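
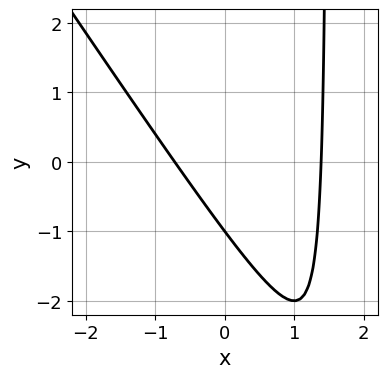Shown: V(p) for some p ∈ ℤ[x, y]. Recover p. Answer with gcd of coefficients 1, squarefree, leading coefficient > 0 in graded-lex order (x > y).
3*x^2 + 2*x*y - 2*x - 3*y - 3

1. The degree is 2 — a generic line meets the curve in up to 2 points.
2. From the axis intercepts and sections: it meets the y-axis at y = -1 (among the integer gridlines).
3. The integer polynomial consistent with all of this is the stated p.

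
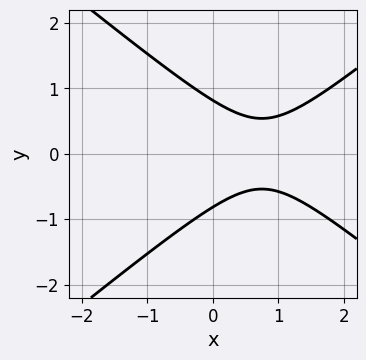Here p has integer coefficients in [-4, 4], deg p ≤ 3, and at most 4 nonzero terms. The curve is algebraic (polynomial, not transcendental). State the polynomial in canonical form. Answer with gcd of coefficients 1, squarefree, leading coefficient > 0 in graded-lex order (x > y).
The degree is 2 — a generic line meets the curve in up to 2 points.
Symmetries: the y ↦ −y reflection is a symmetry, so y appears only in even powers.
From the visible intercepts: it misses every integer gridline on the x-axis.
The integer polynomial consistent with all of this is the stated p.

2*x^2 - 3*y^2 - 3*x + 2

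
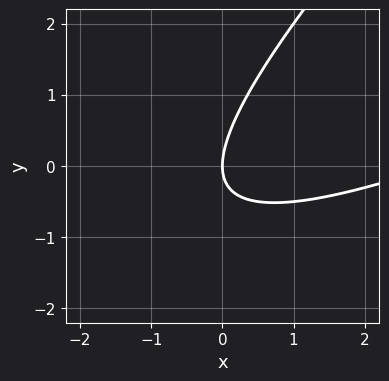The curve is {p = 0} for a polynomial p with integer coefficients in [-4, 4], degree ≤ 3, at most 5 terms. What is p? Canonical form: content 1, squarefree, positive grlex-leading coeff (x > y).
(a) deg p = 2. A generic line meets the curve in up to 2 points.
(b) Checking where it meets the axes: it meets the y-axis at y = 0 (among the integer gridlines); it meets the x-axis at x = 0 (among the integer gridlines).
(c) Putting this together gives p.

x^2 - 3*x*y + 2*y^2 - 3*x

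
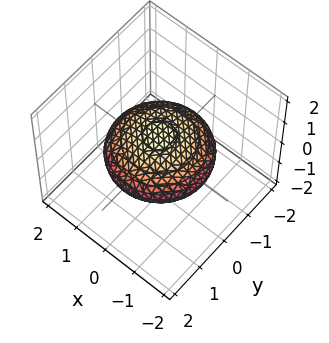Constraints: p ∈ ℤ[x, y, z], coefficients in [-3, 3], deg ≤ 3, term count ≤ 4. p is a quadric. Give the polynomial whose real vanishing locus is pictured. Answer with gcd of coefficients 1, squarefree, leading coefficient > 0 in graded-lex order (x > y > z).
x^2 + y^2 + 3*z^2 - 2

(a) Degree: a closed, bounded, convex surface; a quadric, so deg p = 2.
(b) By symmetry, every cross-section ⟂ z is a circle, so x, y appear only via x² + y²; the z ↦ −z reflection is a symmetry, so z appears only in even powers.
(c) Against the integer gridlines: a circular section at z = 0 has radius between 1 and 2.
(d) The integer polynomial consistent with all of this is the stated p.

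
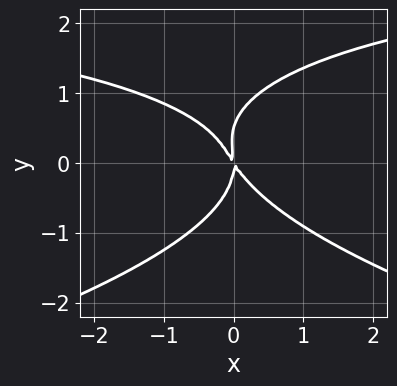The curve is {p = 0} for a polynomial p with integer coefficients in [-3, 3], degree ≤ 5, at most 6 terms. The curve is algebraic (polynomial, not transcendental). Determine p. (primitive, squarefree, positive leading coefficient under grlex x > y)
2*y^4 + x^2*y - y^3 - 3*x^2 - 2*x*y

Degree: a generic line meets the curve in up to 4 points, so deg p = 4.
Checking where it meets the axes: one x-axis crossing is at x = 0; it crosses the y-axis at the gridline y = 0.
Matching integer coefficients to the picture gives p.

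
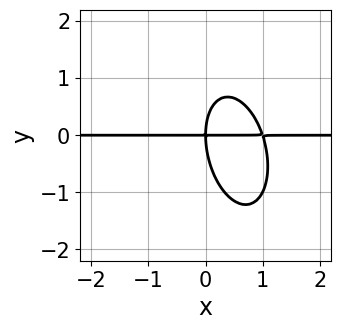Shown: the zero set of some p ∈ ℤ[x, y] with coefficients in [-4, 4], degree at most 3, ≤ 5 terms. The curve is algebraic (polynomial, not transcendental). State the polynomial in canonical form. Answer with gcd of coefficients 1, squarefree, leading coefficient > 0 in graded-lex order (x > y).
(a) The degree is 3 — a generic line meets the curve in up to 3 points.
(b) Checking where it meets the axes: it meets the y-axis at y = 0 (among the integer gridlines); the visible x-axis segment lies entirely on the curve.
(c) Assembling these constraints gives the stated polynomial.

3*x^2*y + x*y^2 + y^3 - 3*x*y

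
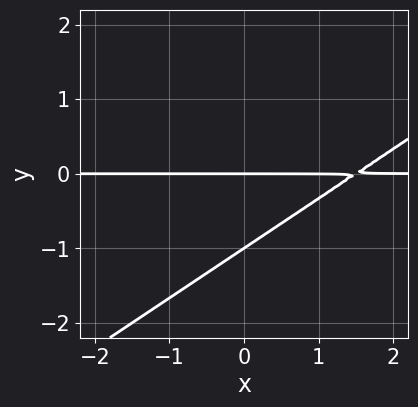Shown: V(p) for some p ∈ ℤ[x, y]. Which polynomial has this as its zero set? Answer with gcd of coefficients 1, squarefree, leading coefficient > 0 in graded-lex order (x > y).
2*x*y - 3*y^2 - 3*y

(a) Degree: no degree-1 curve has this shape, so deg p = 2.
(b) Observable constraints: among the integer gridlines, it crosses the y-axis at y ∈ {-1, 0}; every point of the x-axis in the box is on the curve.
(c) These observations pin down the coefficients.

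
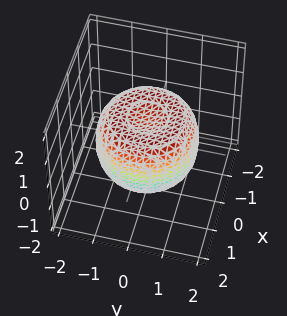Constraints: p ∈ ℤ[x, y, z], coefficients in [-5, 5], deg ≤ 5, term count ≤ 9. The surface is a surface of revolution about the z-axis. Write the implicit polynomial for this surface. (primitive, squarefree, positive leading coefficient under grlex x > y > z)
(a) Degree: the shape is more complex than any degree-3 surface, so deg p = 4.
(b) By symmetry, every cross-section ⟂ z is a circle, so x, y appear only via x² + y².
(c) From the axis intercepts and sections: a circular section at z = -1 has radius between 0 and 1.
(d) Solving for integer coefficients yields p as stated.

2*x^4 + 4*x^2*y^2 + 2*y^4 - 3*x^2 - 3*y^2 + 3*z^2 - 2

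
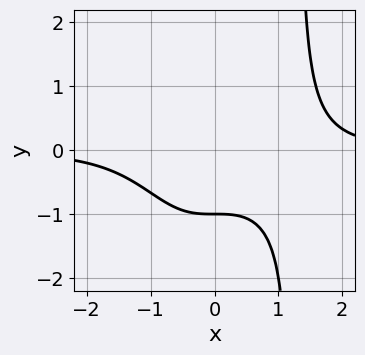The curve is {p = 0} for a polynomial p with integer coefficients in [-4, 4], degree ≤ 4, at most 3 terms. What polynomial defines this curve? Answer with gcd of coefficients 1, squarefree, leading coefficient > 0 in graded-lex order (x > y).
x^3*y - 2*y - 2

Degree: the shape is more complex than any degree-3 curve, so deg p = 4.
Checking where it meets the axes: the curve avoids every integer x-axis point in the box; it crosses the y-axis at the gridline y = -1.
Fitting integer coefficients to these (and the overall shape) gives p.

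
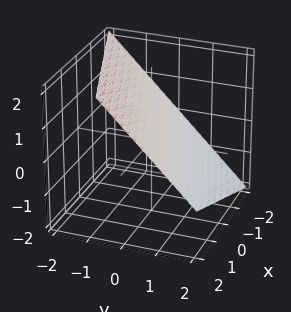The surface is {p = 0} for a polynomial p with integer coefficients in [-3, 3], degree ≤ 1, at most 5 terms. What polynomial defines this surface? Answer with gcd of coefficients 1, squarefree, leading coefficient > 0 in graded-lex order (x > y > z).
x - 3*y - 3*z + 2

(a) The degree is 1 — every cross-section is a straight line — this is a plane.
(b) Checking where it meets the axes: it crosses the x-axis at the gridline x = -2.
(c) Solving for integer coefficients yields p as stated.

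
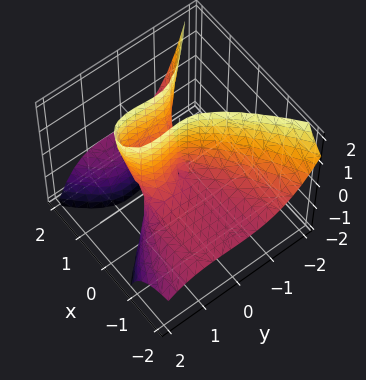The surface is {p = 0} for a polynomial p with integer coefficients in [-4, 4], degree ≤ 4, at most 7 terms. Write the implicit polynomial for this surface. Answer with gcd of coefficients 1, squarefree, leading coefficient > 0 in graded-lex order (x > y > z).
3*x^2*z + 2*y^3 + x^2 - 3*x*z - 2*y^2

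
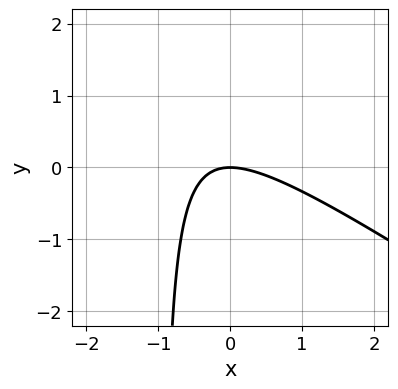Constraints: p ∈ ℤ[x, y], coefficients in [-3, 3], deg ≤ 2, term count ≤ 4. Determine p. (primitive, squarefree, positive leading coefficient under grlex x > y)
Degree: the shape is more complex than any degree-1 curve, so deg p = 2.
From the axis intercepts and sections: one y-axis crossing is at y = 0; one x-axis crossing is at x = 0.
Together with the visible shape, these determine p as stated.

2*x^2 + 3*x*y + 3*y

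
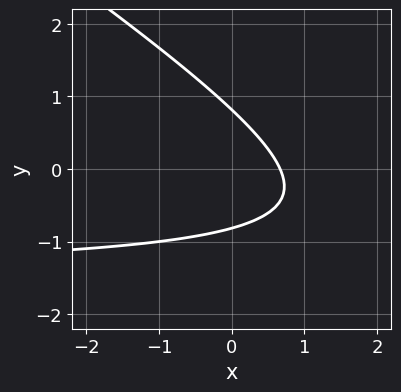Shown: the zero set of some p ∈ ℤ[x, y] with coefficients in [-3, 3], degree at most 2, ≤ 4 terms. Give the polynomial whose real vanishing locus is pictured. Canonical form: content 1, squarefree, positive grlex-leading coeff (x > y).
Degree: no degree-1 curve has this shape, so deg p = 2.
Putting this together gives p.

2*x*y + 3*y^2 + 3*x - 2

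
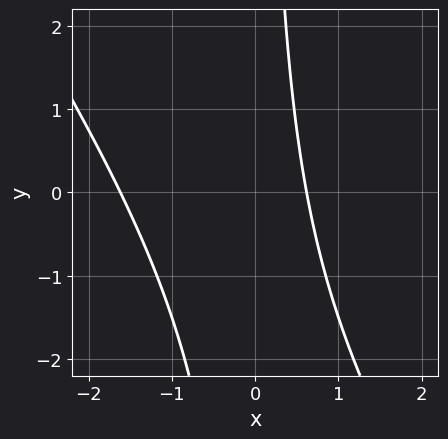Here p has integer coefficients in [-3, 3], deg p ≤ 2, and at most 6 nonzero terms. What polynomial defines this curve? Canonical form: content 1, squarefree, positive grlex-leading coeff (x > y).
The degree is 2 — the shape is more complex than any degree-1 curve.
Reading off the gridlines: the curve avoids every integer y-axis point in the box.
The integer polynomial consistent with all of this is the stated p.

3*x^2 + 2*x*y + 3*x - 3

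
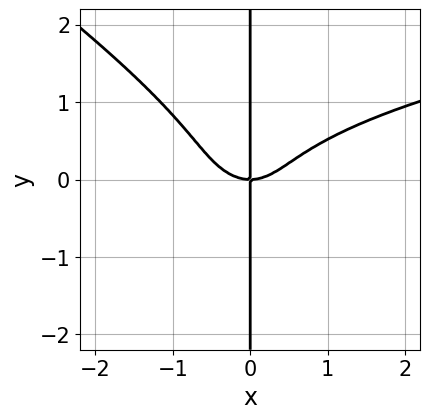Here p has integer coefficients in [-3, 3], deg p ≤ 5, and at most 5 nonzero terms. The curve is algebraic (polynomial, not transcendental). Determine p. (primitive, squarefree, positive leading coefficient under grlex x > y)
2*x^2*y^2 + 3*x*y^3 - 2*x^3 + 2*x*y

Degree: a generic line meets the curve in up to 4 points, so deg p = 4.
Against the integer gridlines: it crosses the x-axis at the gridline x = 0; the visible y-axis segment lies entirely on the curve.
Assembling these constraints gives the stated polynomial.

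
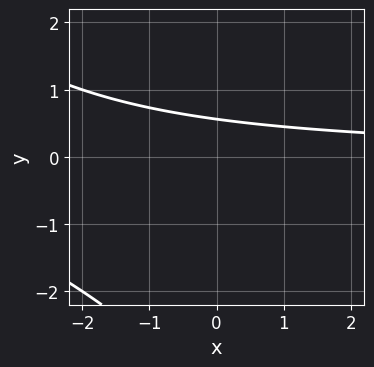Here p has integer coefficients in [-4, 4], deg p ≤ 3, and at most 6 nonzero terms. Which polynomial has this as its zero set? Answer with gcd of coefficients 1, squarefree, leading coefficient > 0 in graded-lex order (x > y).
1. deg p = 2. The shape is more complex than any degree-1 curve.
2. From the visible intercepts: no x-intercept at any integer in the box.
3. The integer polynomial consistent with all of this is the stated p.

x*y + y^2 + 3*y - 2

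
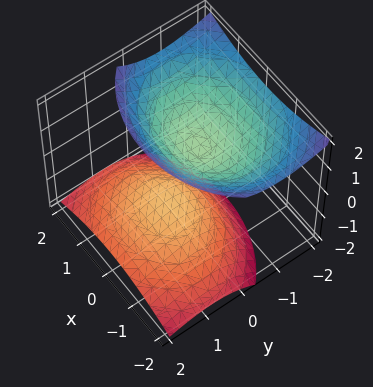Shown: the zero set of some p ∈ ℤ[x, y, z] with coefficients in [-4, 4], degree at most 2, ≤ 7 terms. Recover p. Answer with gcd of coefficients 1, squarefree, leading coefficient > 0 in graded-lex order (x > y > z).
I count 2 distinct pieces.
The degree is 2 — the shape is more complex than any degree-1 surface.
Reading off the gridlines: it misses every integer gridline on the x-axis; no y-intercept at any integer in the box.
Assembling these constraints gives the stated polynomial.

2*x^2 + 3*y^2 + 3*y*z - 3*z^2 + 2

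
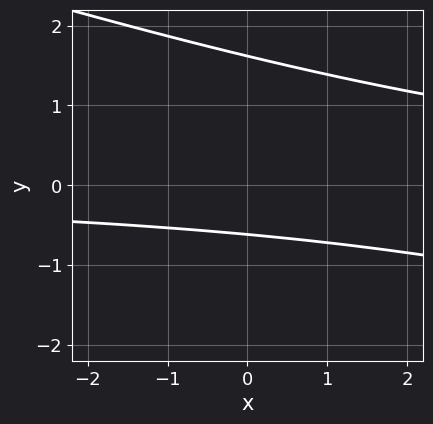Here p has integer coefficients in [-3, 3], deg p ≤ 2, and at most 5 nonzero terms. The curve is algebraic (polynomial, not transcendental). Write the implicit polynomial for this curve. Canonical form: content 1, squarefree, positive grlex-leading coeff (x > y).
deg p = 2.
Checking where it meets the axes: the curve avoids every integer x-axis point in the box.
Solving for integer coefficients yields p as stated.

x*y + 3*y^2 - 3*y - 3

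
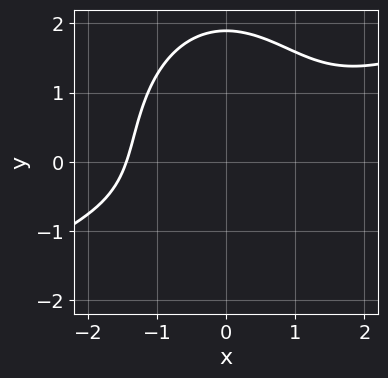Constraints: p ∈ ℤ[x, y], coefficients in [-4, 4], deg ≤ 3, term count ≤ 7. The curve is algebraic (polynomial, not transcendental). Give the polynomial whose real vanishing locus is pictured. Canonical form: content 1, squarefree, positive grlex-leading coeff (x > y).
First, deg p = 3. The shape is more complex than any degree-2 curve.
Finally, solving for integer coefficients yields p as stated.

x^3 - 2*x^2*y - y^3 + 2*y + 3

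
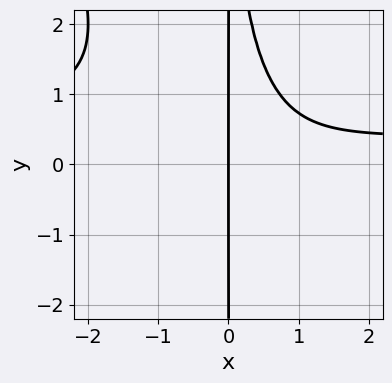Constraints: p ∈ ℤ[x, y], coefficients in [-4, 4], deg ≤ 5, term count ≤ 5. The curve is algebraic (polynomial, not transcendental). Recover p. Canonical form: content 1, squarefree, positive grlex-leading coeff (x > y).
(a) Degree: a generic line meets the curve in up to 4 points, so deg p = 4.
(b) From the axis intercepts and sections: one x-axis crossing is at x = 0; the visible y-axis segment lies entirely on the curve.
(c) These observations pin down the coefficients.

2*x^3*y + x^2*y^2 - x^3 + x^2 - 2*x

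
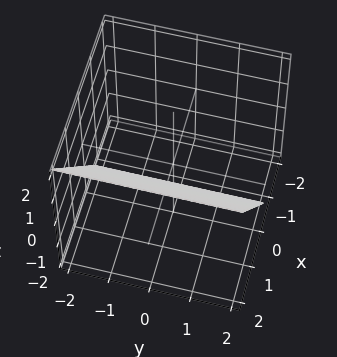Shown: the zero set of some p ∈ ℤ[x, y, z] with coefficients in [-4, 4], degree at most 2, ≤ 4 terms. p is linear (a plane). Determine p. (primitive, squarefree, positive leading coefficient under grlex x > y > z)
1. The degree is 1 — the surface is flat (a plane).
2. Observable constraints: it meets the z-axis at z = -1 (among the integer gridlines); it misses every integer gridline on the y-axis.
3. Putting this together gives p.

3*x - 2*z - 2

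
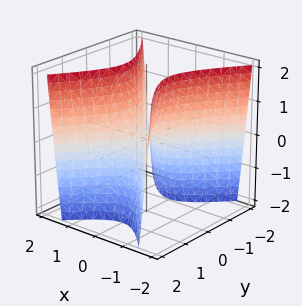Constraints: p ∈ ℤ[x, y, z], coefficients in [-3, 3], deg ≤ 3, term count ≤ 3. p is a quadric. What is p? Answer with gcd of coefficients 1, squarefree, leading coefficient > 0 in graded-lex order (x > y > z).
3*x^2 - 2*y^2 - z

1. deg p = 2. A saddle surface; a quadric.
2. Symmetries: it's symmetric under y → −y, forcing even powers of y; mirror symmetry x ↦ −x ⇒ only even powers of x.
3. Checking where it meets the axes: it meets the z-axis at z = 0 (among the integer gridlines); it crosses the y-axis at the gridline y = 0; one x-axis crossing is at x = 0.
4. Assembling these constraints gives the stated polynomial.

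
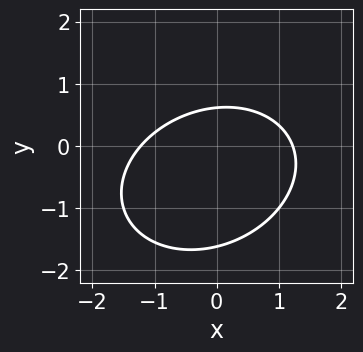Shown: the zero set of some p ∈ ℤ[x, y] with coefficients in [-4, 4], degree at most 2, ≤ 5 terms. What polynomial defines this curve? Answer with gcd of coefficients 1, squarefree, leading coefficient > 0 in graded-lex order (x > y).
First, deg p = 2. No degree-1 curve has this shape.
Finally, the integer polynomial consistent with all of this is the stated p.

2*x^2 - x*y + 3*y^2 + 3*y - 3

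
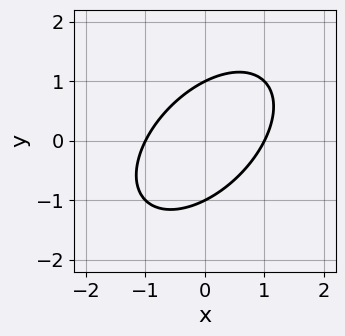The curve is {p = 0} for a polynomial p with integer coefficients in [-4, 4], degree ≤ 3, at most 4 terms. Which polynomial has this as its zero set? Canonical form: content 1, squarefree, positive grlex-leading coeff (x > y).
x^2 - x*y + y^2 - 1

(a) The degree is 2 — a generic line meets the curve in up to 2 points.
(b) Against the integer gridlines: the y-axis gridline crossings are at y ∈ {-1, 1}; among the integer gridlines, it crosses the x-axis at x ∈ {-1, 1}.
(c) Matching integer coefficients to the picture gives p.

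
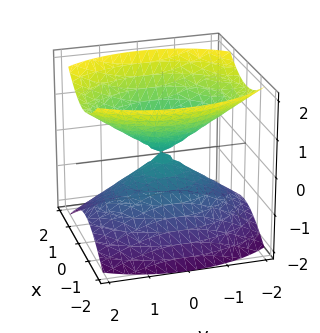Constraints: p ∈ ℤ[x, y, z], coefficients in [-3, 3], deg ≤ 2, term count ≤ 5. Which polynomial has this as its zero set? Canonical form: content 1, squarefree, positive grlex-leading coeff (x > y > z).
(a) I count 2 distinct pieces. They look like related sheets of one shape, so recover p as a whole.
(b) The degree is 2 — a double cone through the origin; a quadric.
(c) Symmetries: it's symmetric under y → −y, forcing even powers of y; the z ↦ −z reflection is a symmetry, so z appears only in even powers; mirror symmetry x ↦ −x ⇒ only even powers of x.
(d) Observable constraints: one x-axis crossing is at x = 0; it crosses the z-axis at the gridline z = 0; one y-axis crossing is at y = 0.
(e) Solving for integer coefficients yields p as stated.

2*x^2 + y^2 - 2*z^2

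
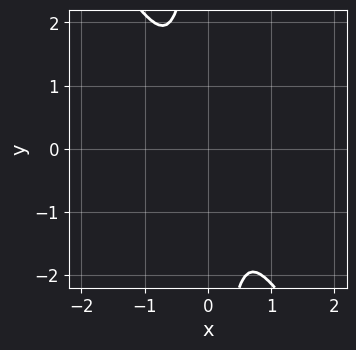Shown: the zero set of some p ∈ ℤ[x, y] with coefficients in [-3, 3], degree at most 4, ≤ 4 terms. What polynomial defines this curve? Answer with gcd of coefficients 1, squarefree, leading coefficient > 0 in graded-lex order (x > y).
3*x^4 - x^3*y + x*y^3 + y^2

(a) The degree is 4 — no degree-3 curve has this shape.
(b) The integer polynomial consistent with all of this is the stated p.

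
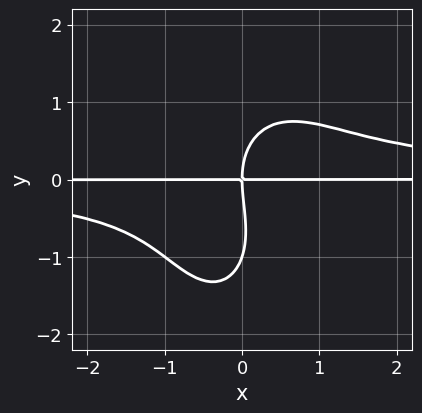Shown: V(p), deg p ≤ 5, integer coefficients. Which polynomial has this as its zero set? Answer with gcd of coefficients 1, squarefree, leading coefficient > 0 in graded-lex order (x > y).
1. Degree: the shape is more complex than any degree-3 curve, so deg p = 4.
2. Against the integer gridlines: the y-axis gridline crossings are at y ∈ {-1, 0}; the visible x-axis segment lies entirely on the curve.
3. Fitting integer coefficients to these (and the overall shape) gives p.

3*x^2*y^2 + y^4 + y^3 - 3*x*y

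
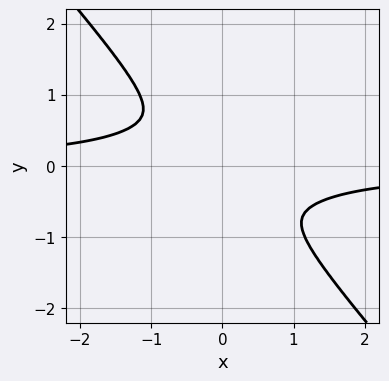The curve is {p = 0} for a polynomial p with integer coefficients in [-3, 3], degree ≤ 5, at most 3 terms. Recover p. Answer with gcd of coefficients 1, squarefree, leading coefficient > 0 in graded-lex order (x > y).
1. The degree is 4 — a generic line meets the curve in up to 4 points.
2. Matching integer coefficients to the picture gives p.

3*x^3*y + 2*y^4 + 2*x^2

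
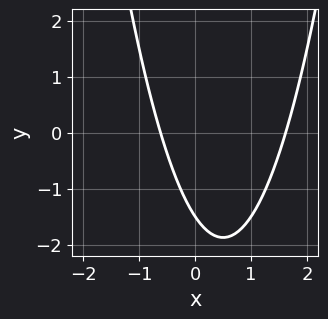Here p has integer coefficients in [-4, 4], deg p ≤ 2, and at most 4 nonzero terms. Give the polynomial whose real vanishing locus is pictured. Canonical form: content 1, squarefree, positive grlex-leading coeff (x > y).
1. deg p = 2. A generic line meets the curve in up to 2 points.
2. The integer polynomial consistent with all of this is the stated p.

3*x^2 - 3*x - 2*y - 3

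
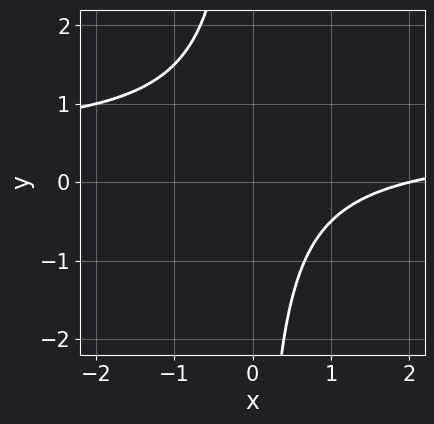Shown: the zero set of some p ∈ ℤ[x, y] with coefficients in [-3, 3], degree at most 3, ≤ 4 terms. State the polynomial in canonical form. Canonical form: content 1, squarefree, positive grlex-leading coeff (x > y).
1. The degree is 2 — the shape is more complex than any degree-1 curve.
2. Observable constraints: no y-intercept at any integer in the box; it meets the x-axis at x = 2 (among the integer gridlines).
3. These observations pin down the coefficients.

2*x*y - x + 2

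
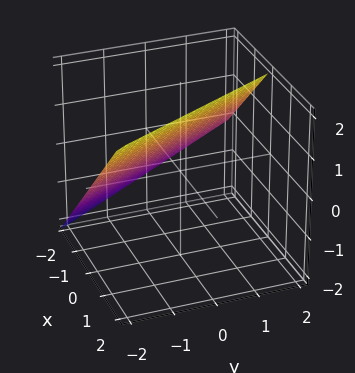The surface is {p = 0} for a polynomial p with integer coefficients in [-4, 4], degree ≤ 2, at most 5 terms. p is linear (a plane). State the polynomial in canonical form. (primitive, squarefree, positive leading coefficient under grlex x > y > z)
2*x + y - 2*z + 2

The degree is 1 — every cross-section is a straight line — this is a plane.
Reading off the gridlines: it crosses the z-axis at the gridline z = 1; it meets the y-axis at y = -2 (among the integer gridlines); it meets the x-axis at x = -1 (among the integer gridlines).
Putting this together gives p.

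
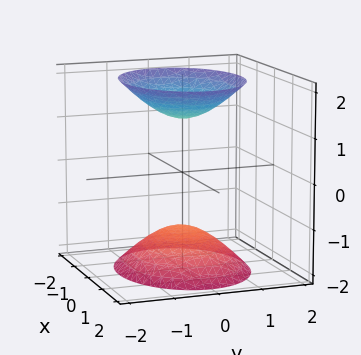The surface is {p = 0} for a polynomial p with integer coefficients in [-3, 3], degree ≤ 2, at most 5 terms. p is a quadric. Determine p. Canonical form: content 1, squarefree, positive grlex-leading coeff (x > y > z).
The picture has 2 separate pieces. They look like related sheets of one shape, so recover p as a whole.
The degree is 2 — two separate bowl-shaped sheets opening away from each other; a quadric.
Symmetries: mirror symmetry y ↦ −y ⇒ only even powers of y; it's symmetric under z → −z, forcing even powers of z; mirror symmetry x ↦ −x ⇒ only even powers of x.
Reading off the gridlines: the surface avoids every integer y-axis point in the box; no x-intercept at any integer in the box.
Assembling these constraints gives the stated polynomial.

2*x^2 + 3*y^2 - 2*z^2 + 3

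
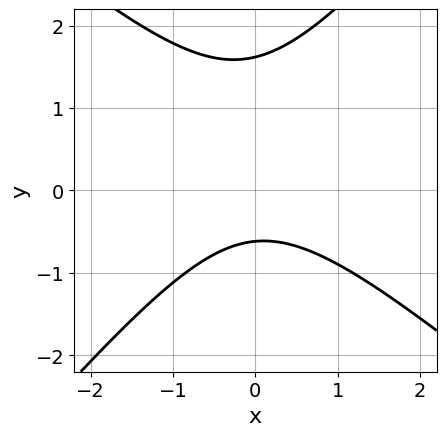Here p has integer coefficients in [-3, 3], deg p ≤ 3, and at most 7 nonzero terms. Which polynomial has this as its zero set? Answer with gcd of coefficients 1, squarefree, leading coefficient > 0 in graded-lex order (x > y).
3*x^2 + x*y - 3*y^2 + 3*y + 3

First, degree: a generic line meets the curve in up to 2 points, so deg p = 2.
Next, from the visible intercepts: the curve avoids every integer x-axis point in the box.
Finally, assembling these constraints gives the stated polynomial.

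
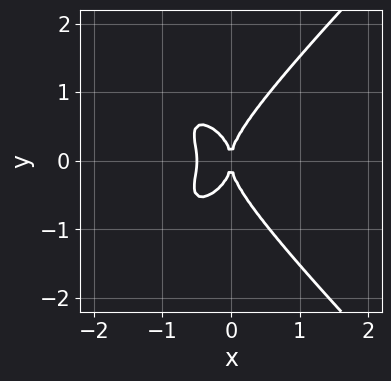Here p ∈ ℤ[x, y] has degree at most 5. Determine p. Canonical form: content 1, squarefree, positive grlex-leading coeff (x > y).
(a) The degree is 4 — the shape is more complex than any degree-3 curve.
(b) Symmetries: mirror symmetry y ↦ −y ⇒ only even powers of y.
(c) From the axis intercepts and sections: one x-axis crossing is at x = 0; it meets the y-axis at y = 0 (among the integer gridlines).
(d) Assembling these constraints gives the stated polynomial.

x^2*y^2 - y^4 + 2*x^3 + x^2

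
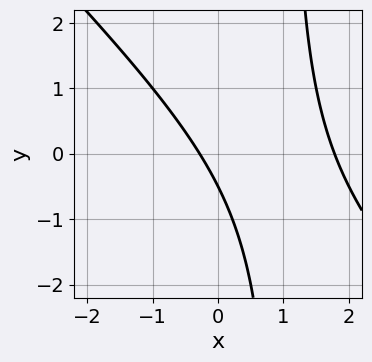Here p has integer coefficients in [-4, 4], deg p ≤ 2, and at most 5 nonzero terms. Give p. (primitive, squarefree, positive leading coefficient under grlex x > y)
deg p = 2. No degree-1 curve has this shape.
Solving for integer coefficients yields p as stated.

2*x^2 + 2*x*y - 3*x - 2*y - 1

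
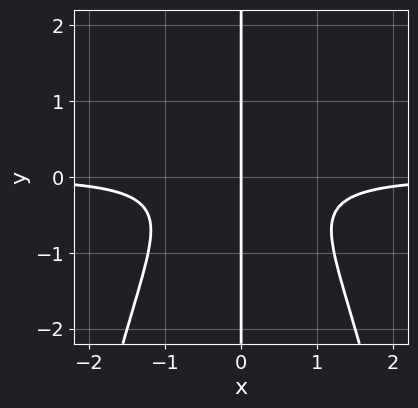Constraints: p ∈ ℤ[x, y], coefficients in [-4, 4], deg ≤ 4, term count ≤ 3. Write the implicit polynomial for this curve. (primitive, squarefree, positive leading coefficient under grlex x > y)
(a) The degree is 4 — no degree-3 curve has this shape.
(b) Against the integer gridlines: it crosses the x-axis at the gridline x = 0; the visible y-axis segment lies entirely on the curve.
(c) Solving for integer coefficients yields p as stated.

2*x^3*y + 2*x*y^2 + x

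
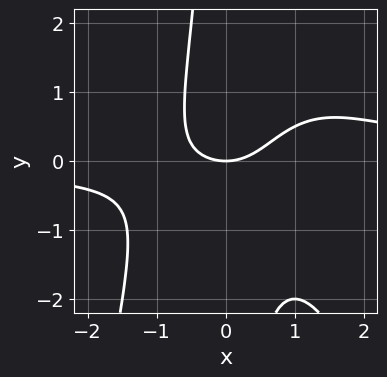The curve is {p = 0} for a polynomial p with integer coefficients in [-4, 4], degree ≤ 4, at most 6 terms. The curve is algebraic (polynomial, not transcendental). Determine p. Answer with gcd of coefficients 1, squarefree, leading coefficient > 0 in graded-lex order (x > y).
(a) Degree: a generic line meets the curve in up to 4 points, so deg p = 4.
(b) Against the integer gridlines: it crosses the x-axis at the gridline x = 0; it meets the y-axis at y = 0 (among the integer gridlines).
(c) Assembling these constraints gives the stated polynomial.

2*x^3*y - 2*x^2*y + 2*x*y^2 - 2*x^2 + 3*y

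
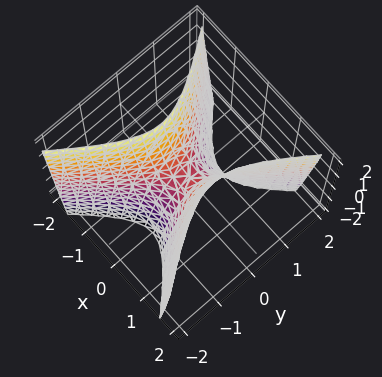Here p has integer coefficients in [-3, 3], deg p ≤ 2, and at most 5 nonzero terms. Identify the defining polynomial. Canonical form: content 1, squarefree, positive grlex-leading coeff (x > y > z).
First, the degree is 2 — a saddle surface; a quadric.
Then, symmetries: mirror symmetry x ↦ −x ⇒ only even powers of x; the y ↦ −y reflection is a symmetry, so y appears only in even powers.
Next, against the integer gridlines: it meets the y-axis at y = 0 (among the integer gridlines); it meets the x-axis at x = 0 (among the integer gridlines); it crosses the z-axis at the gridline z = 0.
Finally, fitting integer coefficients to these (and the overall shape) gives p.

3*x^2 - 2*y^2 - z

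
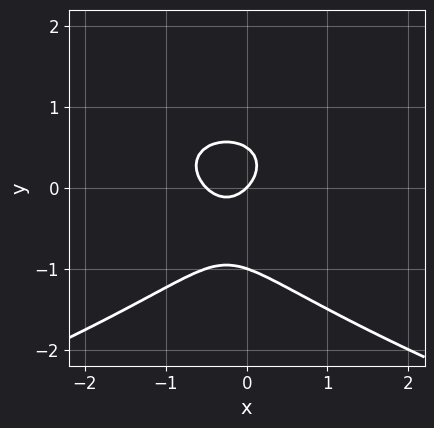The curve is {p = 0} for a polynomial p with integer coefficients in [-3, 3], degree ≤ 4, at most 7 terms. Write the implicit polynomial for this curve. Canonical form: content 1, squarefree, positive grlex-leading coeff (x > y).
1. The degree is 3 — no degree-2 curve has this shape.
2. From the axis intercepts and sections: one x-axis crossing is at x = 0; among the integer gridlines, it crosses the y-axis at y ∈ {-1, 0}.
3. Fitting integer coefficients to these (and the overall shape) gives p.

2*y^3 + 2*x^2 + y^2 + x - y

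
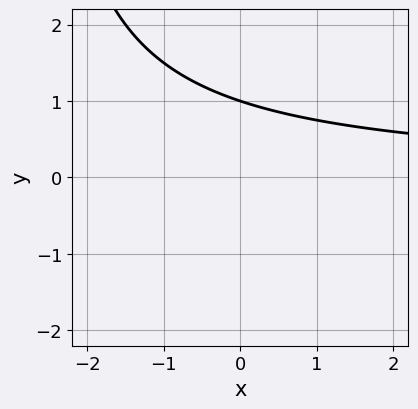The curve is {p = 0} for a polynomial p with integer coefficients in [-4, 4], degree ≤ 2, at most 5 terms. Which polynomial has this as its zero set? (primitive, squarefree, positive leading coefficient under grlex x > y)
x*y + 3*y - 3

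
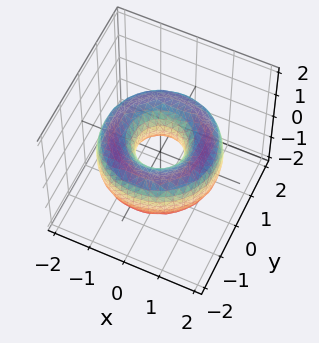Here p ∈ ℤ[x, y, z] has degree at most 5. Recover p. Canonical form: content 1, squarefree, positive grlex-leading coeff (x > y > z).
First, deg p = 4. A generic line meets the surface in up to 4 points.
Next, symmetry: the surface is invariant under rotation about z: p = q(x² + y², z).
Then, reading off the gridlines: a circular section at z = 0 has radius between 0 and 1; no z-intercept at any integer in the box.
Finally, putting this together gives p.

x^4 + 2*x^2*y^2 + y^4 - 3*x^2 - 3*y^2 + 2*z^2 + 1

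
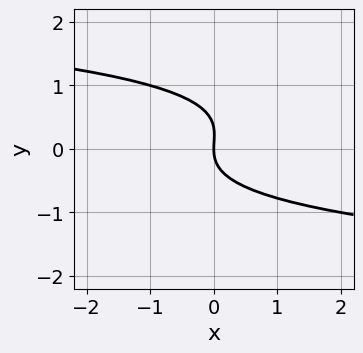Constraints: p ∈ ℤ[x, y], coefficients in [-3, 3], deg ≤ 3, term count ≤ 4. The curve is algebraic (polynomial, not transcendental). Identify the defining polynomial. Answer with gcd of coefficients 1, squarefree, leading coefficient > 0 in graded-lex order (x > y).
1. The degree is 3 — no degree-2 curve has this shape.
2. Observable constraints: it crosses the x-axis at the gridline x = 0; one y-axis crossing is at y = 0.
3. Matching integer coefficients to the picture gives p.

3*y^3 - y^2 + 2*x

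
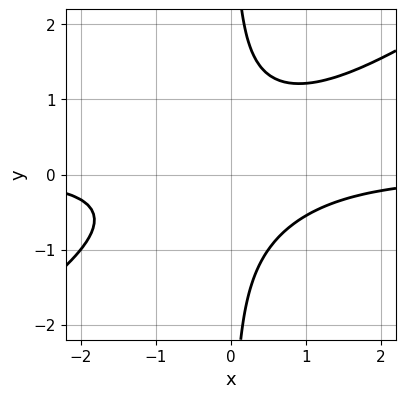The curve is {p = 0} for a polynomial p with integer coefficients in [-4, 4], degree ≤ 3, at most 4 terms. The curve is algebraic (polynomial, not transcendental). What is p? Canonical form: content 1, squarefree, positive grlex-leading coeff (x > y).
2*x^2*y - 3*x*y^2 + 2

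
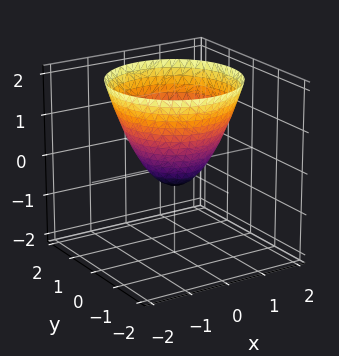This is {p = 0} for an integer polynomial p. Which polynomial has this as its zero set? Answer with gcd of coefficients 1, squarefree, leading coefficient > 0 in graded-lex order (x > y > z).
First, degree: a generic line meets the surface in up to 2 points, so deg p = 2.
Next, symmetries: the surface is invariant under rotation about z: p = q(x² + y², z).
Next, from the visible intercepts: a circular section at z = 1 has radius between 1 and 2.
Finally, these observations pin down the coefficients.

2*x^2 + 2*y^2 - 2*z - 1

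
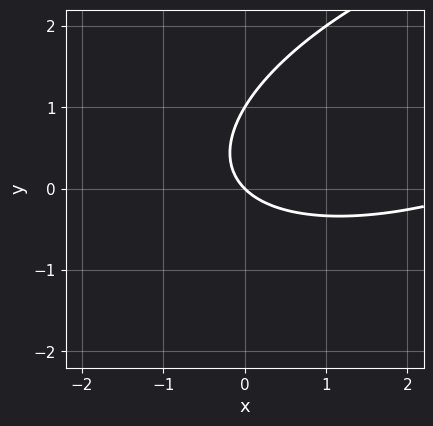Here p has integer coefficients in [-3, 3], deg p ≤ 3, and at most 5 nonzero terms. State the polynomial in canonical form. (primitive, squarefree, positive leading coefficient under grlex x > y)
x^2 - 2*x*y + 3*y^2 - 3*x - 3*y

1. deg p = 2.
2. From the axis intercepts and sections: the y-axis gridline crossings are at y ∈ {0, 1}; it meets the x-axis at x = 0 (among the integer gridlines).
3. Together with the visible shape, these determine p as stated.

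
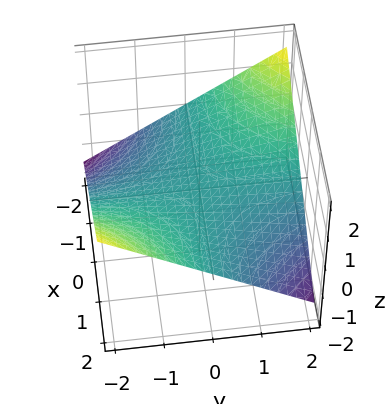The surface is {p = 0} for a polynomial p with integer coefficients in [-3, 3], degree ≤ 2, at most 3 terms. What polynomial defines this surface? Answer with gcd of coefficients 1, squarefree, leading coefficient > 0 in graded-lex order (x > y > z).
Degree: a hyperbolic paraboloid; a quadric, so deg p = 2.
From the visible intercepts: one z-axis crossing is at z = 0; the visible x-axis segment lies entirely on the surface; every point of the y-axis in the box is on the surface.
Assembling these constraints gives the stated polynomial.

x*y + 3*z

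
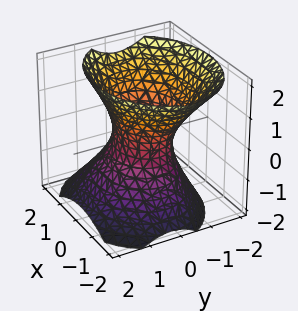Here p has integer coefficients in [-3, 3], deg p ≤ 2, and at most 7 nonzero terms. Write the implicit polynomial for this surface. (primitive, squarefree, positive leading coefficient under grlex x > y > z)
(a) Degree: the shape is more complex than any degree-1 surface, so deg p = 2.
(b) Checking where it meets the axes: among the integer gridlines, it crosses the x-axis at x ∈ {-1, 1}; the surface avoids every integer z-axis point in the box.
(c) The integer polynomial consistent with all of this is the stated p.

2*x^2 + 3*y^2 + y*z - 2*z^2 - 2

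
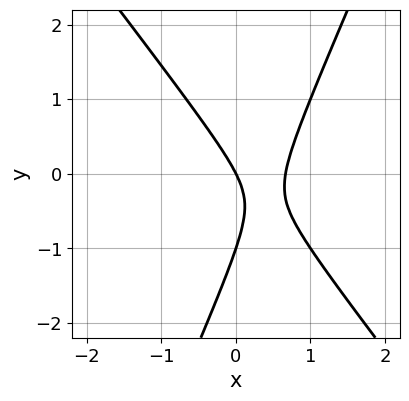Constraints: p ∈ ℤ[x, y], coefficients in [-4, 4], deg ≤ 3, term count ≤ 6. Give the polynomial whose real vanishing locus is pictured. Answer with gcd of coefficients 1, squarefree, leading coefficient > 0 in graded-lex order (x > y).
3*x^2 + x*y - y^2 - 2*x - y

(a) Degree: the shape is more complex than any degree-1 curve, so deg p = 2.
(b) From the axis intercepts and sections: the y-axis gridline crossings are at y ∈ {-1, 0}; it meets the x-axis at x = 0 (among the integer gridlines).
(c) Solving for integer coefficients yields p as stated.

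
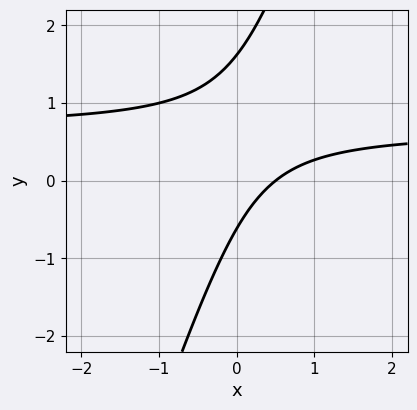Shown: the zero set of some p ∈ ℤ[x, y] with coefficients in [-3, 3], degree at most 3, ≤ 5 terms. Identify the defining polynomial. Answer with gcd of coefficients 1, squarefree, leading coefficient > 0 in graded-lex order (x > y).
3*x*y - y^2 - 2*x + y + 1

The degree is 2 — no degree-1 curve has this shape.
The integer polynomial consistent with all of this is the stated p.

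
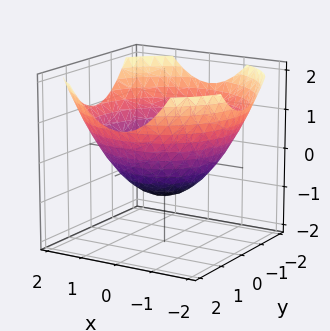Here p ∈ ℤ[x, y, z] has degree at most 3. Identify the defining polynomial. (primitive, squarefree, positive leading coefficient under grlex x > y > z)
x^2 + y^2 - 2*z - 2

1. The degree is 2 — a generic line meets the surface in up to 2 points.
2. By symmetry, the surface is invariant under rotation about z: p = q(x² + y², z).
3. From the axis intercepts and sections: a circular section at z = 0 has radius between 1 and 2; it crosses the z-axis at the gridline z = -1.
4. Fitting integer coefficients to these (and the overall shape) gives p.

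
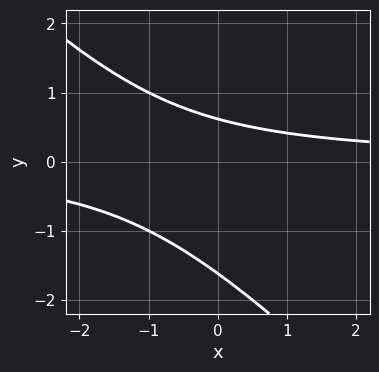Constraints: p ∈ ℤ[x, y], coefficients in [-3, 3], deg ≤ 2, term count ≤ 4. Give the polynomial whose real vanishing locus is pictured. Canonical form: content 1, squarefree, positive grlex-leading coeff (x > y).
x*y + y^2 + y - 1

Degree: a generic line meets the curve in up to 2 points, so deg p = 2.
Against the integer gridlines: no x-intercept at any integer in the box.
These observations pin down the coefficients.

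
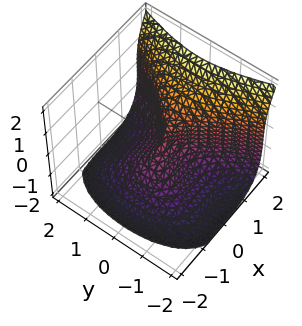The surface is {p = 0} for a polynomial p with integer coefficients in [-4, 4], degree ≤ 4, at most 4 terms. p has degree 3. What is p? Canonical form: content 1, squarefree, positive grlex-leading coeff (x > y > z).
2*x^3 - z^3 - 2*y^2

First, the degree is 3 — a generic line meets the surface in up to 3 points.
Then, against the integer gridlines: it meets the x-axis at x = 0 (among the integer gridlines); it meets the y-axis at y = 0 (among the integer gridlines).
Finally, matching integer coefficients to the picture gives p.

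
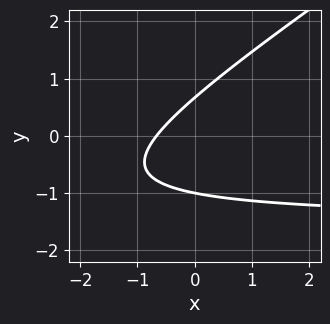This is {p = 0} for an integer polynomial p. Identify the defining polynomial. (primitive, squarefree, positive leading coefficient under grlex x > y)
The degree is 2 — the shape is more complex than any degree-1 curve.
Checking where it meets the axes: it meets the y-axis at y = -1 (among the integer gridlines).
Matching integer coefficients to the picture gives p.

2*x*y - 3*y^2 + 3*x - y + 2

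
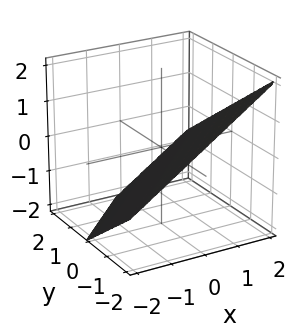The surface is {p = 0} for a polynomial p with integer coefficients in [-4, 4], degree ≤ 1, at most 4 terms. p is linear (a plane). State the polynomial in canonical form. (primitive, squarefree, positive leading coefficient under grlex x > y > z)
2*x - 2*y - 3*z - 2

(a) Degree: the surface is flat (a plane), so deg p = 1.
(b) Against the integer gridlines: it meets the x-axis at x = 1 (among the integer gridlines); it crosses the y-axis at the gridline y = -1.
(c) Solving for integer coefficients yields p as stated.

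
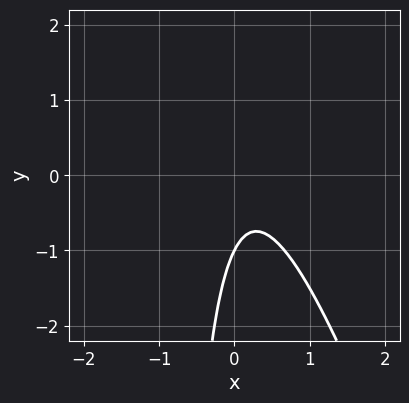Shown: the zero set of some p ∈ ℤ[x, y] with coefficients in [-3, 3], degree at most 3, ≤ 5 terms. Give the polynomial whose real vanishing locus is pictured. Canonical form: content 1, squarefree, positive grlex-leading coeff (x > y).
1. Degree: a generic line meets the curve in up to 2 points, so deg p = 2.
2. From the axis intercepts and sections: one y-axis crossing is at y = -1; it misses every integer gridline on the x-axis.
3. Matching integer coefficients to the picture gives p.

3*x^2 + x*y - x + y + 1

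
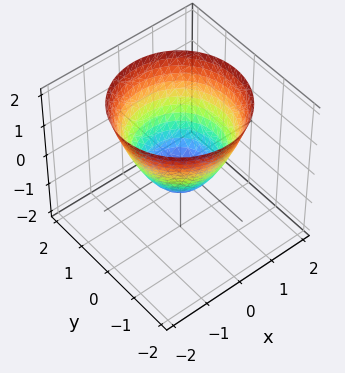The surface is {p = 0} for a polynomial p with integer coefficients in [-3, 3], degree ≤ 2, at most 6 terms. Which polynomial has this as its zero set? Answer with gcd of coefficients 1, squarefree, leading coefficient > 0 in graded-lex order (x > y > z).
First, the degree is 2 — the shape is more complex than any degree-1 surface.
Then, symmetries: rotational symmetry about the z-axis ⇒ p depends on x, y only through x² + y².
Next, observable constraints: a circular section at z = 2 has radius between 1 and 2.
Finally, matching integer coefficients to the picture gives p.

3*x^2 + 3*y^2 - 3*z - 2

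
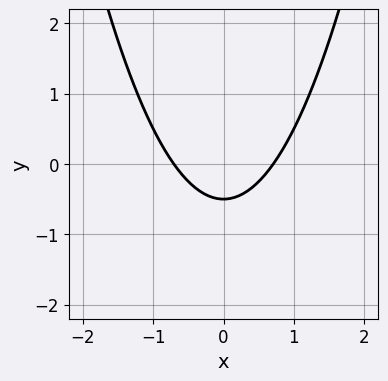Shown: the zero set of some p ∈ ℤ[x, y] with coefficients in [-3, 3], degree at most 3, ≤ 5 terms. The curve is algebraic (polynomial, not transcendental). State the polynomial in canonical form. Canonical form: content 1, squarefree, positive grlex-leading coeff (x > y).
2*x^2 - 2*y - 1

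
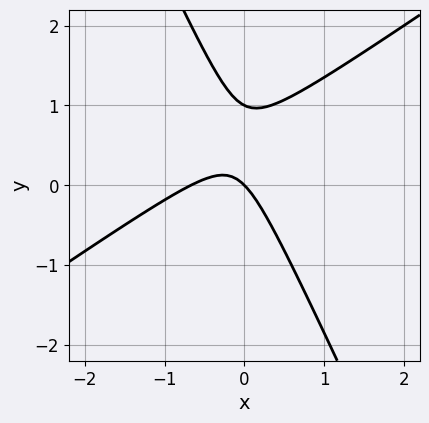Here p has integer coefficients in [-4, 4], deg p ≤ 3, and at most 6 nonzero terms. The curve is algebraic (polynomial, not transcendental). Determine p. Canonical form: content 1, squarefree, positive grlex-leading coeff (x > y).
The degree is 2 — the shape is more complex than any degree-1 curve.
Observable constraints: one x-axis crossing is at x = 0; the y-axis gridline crossings are at y ∈ {0, 1}.
Solving for integer coefficients yields p as stated.

3*x^2 - 3*x*y - 2*y^2 + 2*x + 2*y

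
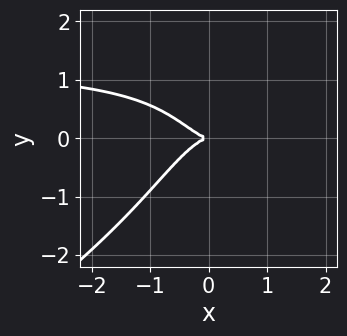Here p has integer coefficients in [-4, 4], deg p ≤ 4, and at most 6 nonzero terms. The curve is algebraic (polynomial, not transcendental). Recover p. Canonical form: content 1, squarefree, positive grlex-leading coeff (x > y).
2*x^3*y - 3*x^2*y^2 - 3*x^3 - 3*y^2

Degree: a generic line meets the curve in up to 4 points, so deg p = 4.
Observable constraints: it crosses the y-axis at the gridline y = 0; one x-axis crossing is at x = 0.
Assembling these constraints gives the stated polynomial.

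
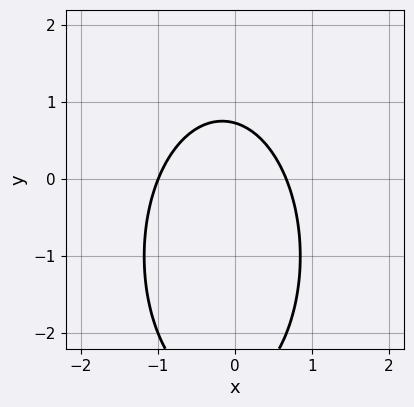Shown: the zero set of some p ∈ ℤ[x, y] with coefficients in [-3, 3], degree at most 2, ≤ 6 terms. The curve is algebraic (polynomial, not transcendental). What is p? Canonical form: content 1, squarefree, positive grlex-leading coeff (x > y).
3*x^2 + y^2 + x + 2*y - 2

deg p = 2. No degree-1 curve has this shape.
Against the integer gridlines: it crosses the x-axis at the gridline x = -1.
Fitting integer coefficients to these (and the overall shape) gives p.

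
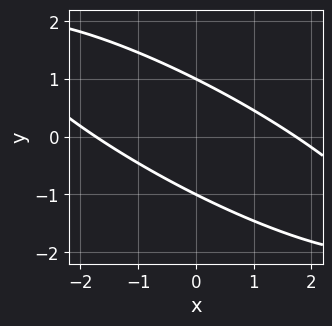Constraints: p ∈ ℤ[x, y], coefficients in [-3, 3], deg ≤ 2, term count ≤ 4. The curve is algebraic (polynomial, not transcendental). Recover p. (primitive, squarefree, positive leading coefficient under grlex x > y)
x^2 + 3*x*y + 3*y^2 - 3

First, degree: the shape is more complex than any degree-1 curve, so deg p = 2.
Next, from the visible intercepts: among the integer gridlines, it crosses the y-axis at y ∈ {-1, 1}.
Finally, solving for integer coefficients yields p as stated.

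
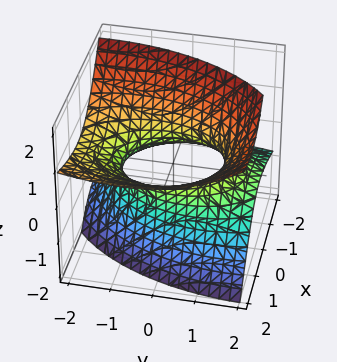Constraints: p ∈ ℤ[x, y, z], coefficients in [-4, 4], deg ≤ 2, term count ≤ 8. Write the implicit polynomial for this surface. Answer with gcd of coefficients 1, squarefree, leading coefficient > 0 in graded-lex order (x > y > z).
2*x^2 - 3*x*z + y^2 + 2*y*z - 3*z^2 - 2

First, deg p = 2.
Next, checking where it meets the axes: it misses every integer gridline on the z-axis; the x-axis gridline crossings are at x ∈ {-1, 1}.
Finally, fitting integer coefficients to these (and the overall shape) gives p.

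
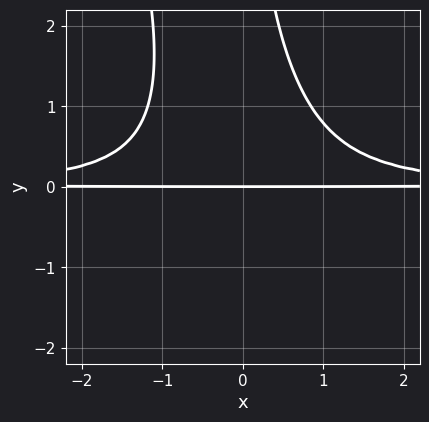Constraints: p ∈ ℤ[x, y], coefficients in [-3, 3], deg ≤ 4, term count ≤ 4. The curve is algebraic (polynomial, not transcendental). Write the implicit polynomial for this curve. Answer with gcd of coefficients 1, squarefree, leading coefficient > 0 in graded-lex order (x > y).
1. The degree is 4 — a generic line meets the curve in up to 4 points.
2. Against the integer gridlines: it crosses the y-axis at the gridline y = 0; every point of the x-axis in the box is on the curve.
3. Assembling these constraints gives the stated polynomial.

3*x^2*y^2 + x*y^3 - 3*y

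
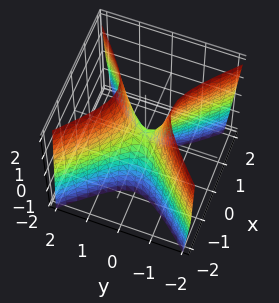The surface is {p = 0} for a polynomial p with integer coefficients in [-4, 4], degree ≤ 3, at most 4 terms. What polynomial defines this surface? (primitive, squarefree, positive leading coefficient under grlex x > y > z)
3*x^2 - 3*y^2 + z

The degree is 2 — a saddle surface; a quadric.
Symmetries: the x ↦ −x reflection is a symmetry, so x appears only in even powers; the y ↦ −y reflection is a symmetry, so y appears only in even powers.
Against the integer gridlines: it meets the z-axis at z = 0 (among the integer gridlines); one x-axis crossing is at x = 0; it crosses the y-axis at the gridline y = 0.
Assembling these constraints gives the stated polynomial.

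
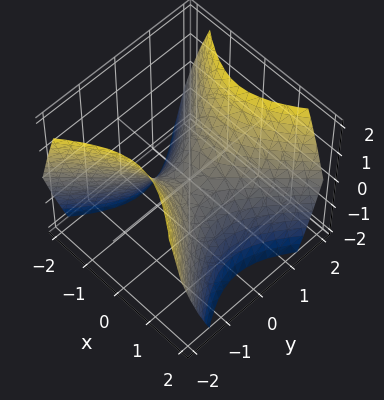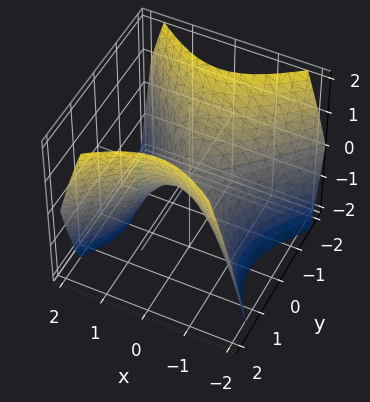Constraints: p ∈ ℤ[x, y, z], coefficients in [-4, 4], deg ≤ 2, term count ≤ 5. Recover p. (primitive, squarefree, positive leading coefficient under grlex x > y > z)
(a) Degree: a saddle surface; a quadric, so deg p = 2.
(b) Symmetries: mirror symmetry x ↦ −x ⇒ only even powers of x; it's symmetric under y → −y, forcing even powers of y.
(c) From the visible intercepts: it crosses the z-axis at the gridline z = 0; one x-axis crossing is at x = 0; it meets the y-axis at y = 0 (among the integer gridlines).
(d) These observations pin down the coefficients.

x^2 - y^2 + z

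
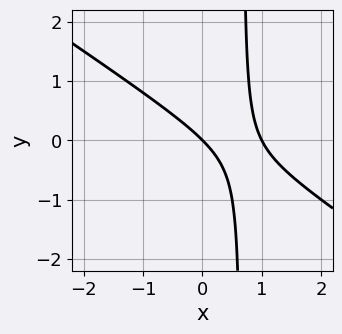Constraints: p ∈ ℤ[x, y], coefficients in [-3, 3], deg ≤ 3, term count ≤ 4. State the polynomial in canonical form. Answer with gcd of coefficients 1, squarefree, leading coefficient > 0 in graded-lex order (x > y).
First, the degree is 2 — the shape is more complex than any degree-1 curve.
Then, from the visible intercepts: it crosses the y-axis at the gridline y = 0; the x-axis gridline crossings are at x ∈ {0, 1}.
Finally, putting this together gives p.

2*x^2 + 3*x*y - 2*x - 2*y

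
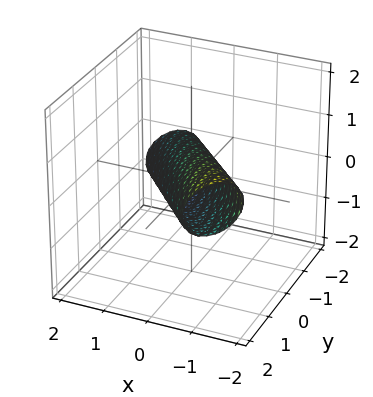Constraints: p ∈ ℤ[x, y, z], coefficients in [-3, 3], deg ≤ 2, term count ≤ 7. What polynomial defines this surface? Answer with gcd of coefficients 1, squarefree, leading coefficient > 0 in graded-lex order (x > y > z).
3*x^2 + 3*x*y + 3*x*z + y^2 + 3*z^2 - 1

First, degree: a generic line meets the surface in up to 2 points, so deg p = 2.
Then, reading off the gridlines: among the integer gridlines, it crosses the y-axis at y ∈ {-1, 1}.
Finally, the integer polynomial consistent with all of this is the stated p.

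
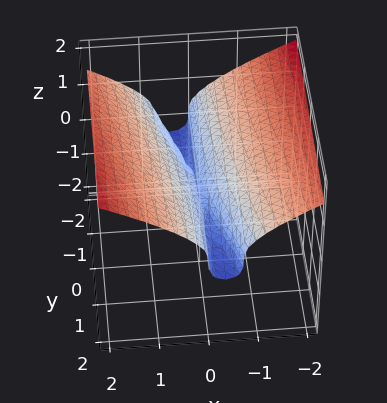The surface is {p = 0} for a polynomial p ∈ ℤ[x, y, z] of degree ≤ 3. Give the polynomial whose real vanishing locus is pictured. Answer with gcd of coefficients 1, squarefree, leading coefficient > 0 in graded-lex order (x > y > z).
3*z^3 - 3*x^2 - x*y

The degree is 3 — the shape is more complex than any degree-2 surface.
Checking where it meets the axes: one x-axis crossing is at x = 0; one z-axis crossing is at z = 0; every point of the y-axis in the box is on the surface.
Assembling these constraints gives the stated polynomial.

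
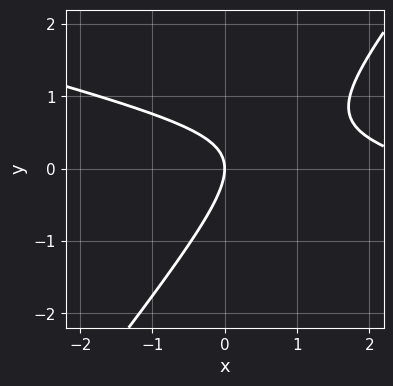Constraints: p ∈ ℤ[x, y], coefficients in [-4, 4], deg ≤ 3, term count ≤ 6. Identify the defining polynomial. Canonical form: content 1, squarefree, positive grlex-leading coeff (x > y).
x^2 + 3*x*y - 3*y^2 - 3*x

The degree is 2 — no degree-1 curve has this shape.
Reading off the gridlines: it crosses the y-axis at the gridline y = 0; it crosses the x-axis at the gridline x = 0.
Putting this together gives p.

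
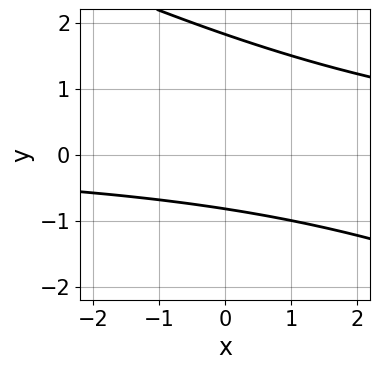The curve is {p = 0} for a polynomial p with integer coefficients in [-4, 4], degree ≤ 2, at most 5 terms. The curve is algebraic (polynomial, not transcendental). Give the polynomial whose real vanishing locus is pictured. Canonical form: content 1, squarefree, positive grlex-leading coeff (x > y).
x*y + 2*y^2 - 2*y - 3

First, the degree is 2 — a generic line meets the curve in up to 2 points.
Next, reading off the gridlines: the curve avoids every integer x-axis point in the box.
Finally, the integer polynomial consistent with all of this is the stated p.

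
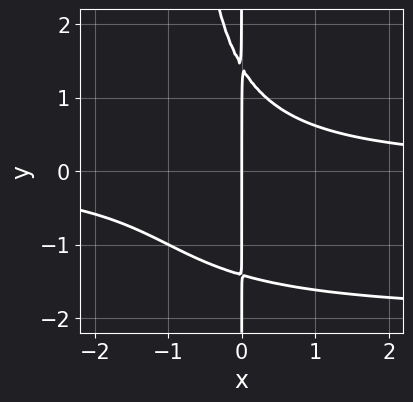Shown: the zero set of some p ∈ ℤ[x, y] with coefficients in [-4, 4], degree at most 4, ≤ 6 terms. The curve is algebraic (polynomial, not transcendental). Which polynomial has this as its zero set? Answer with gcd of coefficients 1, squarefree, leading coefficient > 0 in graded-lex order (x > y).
x^2*y^2 + 2*x^2*y + x*y^2 - 2*x

First, the degree is 4 — the shape is more complex than any degree-3 curve.
Next, from the visible intercepts: every point of the y-axis in the box is on the curve; it meets the x-axis at x = 0 (among the integer gridlines).
Finally, fitting integer coefficients to these (and the overall shape) gives p.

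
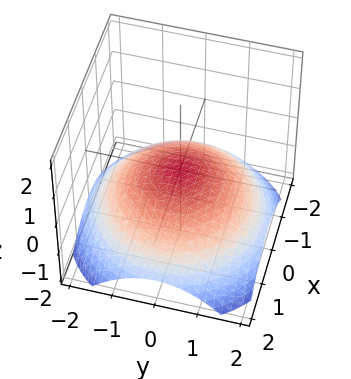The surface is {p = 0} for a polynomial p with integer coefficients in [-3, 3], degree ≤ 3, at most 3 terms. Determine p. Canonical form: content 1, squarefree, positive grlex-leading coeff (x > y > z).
x^2 + y^2 + 3*z

First, degree: a single bowl opening along one axis; a quadric, so deg p = 2.
Then, symmetries: the z-axis is an axis of rotation, so x and y enter only as x² + y².
Next, from the visible intercepts: one z-axis crossing is at z = 0; it meets the x-axis at x = 0 (among the integer gridlines); it meets the y-axis at y = 0 (among the integer gridlines).
Finally, solving for integer coefficients yields p as stated.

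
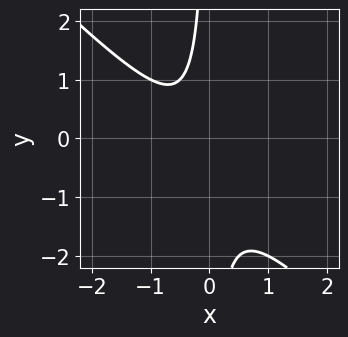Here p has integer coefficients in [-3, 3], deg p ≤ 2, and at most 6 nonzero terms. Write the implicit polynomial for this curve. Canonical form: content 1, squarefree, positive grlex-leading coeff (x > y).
2*x^2 + 2*x*y + x + 1

1. deg p = 2. A generic line meets the curve in up to 2 points.
2. Observable constraints: no x-intercept at any integer in the box; no y-intercept at any integer in the box.
3. Fitting integer coefficients to these (and the overall shape) gives p.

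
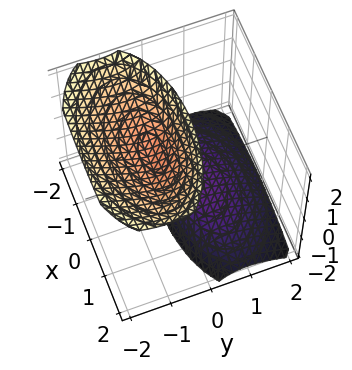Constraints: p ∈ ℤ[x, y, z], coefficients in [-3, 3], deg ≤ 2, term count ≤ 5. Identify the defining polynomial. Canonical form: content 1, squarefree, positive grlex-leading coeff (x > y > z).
x^2 + 3*y^2 + 3*y*z - z^2 + 2

First, I count 2 distinct pieces.
Next, deg p = 2.
Then, reading off the gridlines: the surface avoids every integer x-axis point in the box; the surface avoids every integer y-axis point in the box.
Finally, these observations pin down the coefficients.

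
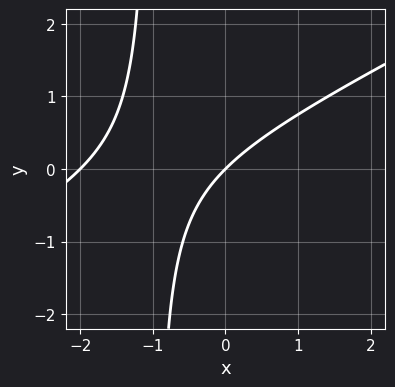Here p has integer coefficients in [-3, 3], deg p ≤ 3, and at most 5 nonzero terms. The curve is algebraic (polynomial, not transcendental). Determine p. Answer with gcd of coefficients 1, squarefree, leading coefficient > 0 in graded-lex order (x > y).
x^2 - 2*x*y + 2*x - 2*y

deg p = 2.
From the visible intercepts: the x-axis gridline crossings are at x ∈ {-2, 0}; one y-axis crossing is at y = 0.
These observations pin down the coefficients.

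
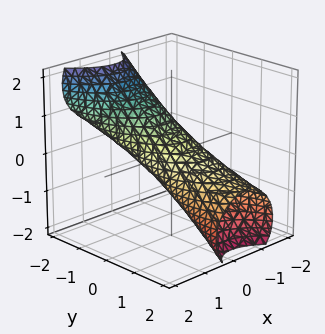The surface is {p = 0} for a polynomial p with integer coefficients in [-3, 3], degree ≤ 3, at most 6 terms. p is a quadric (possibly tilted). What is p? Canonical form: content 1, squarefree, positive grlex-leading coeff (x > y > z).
2*x^2 + x*y + y^2 + 3*y*z + 2*z^2 - 1

Degree: a generic line meets the surface in up to 2 points, so deg p = 2.
Reading off the gridlines: among the integer gridlines, it crosses the y-axis at y ∈ {-1, 1}.
These observations pin down the coefficients.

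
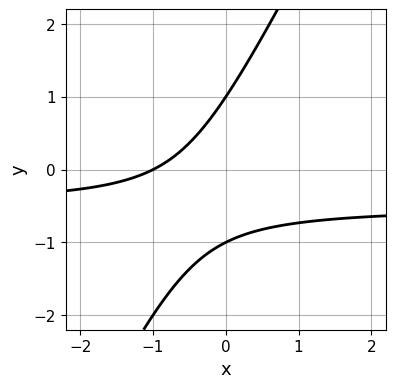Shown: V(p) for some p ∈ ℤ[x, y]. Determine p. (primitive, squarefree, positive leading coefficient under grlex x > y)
2*x*y - y^2 + x + 1

1. Degree: the shape is more complex than any degree-1 curve, so deg p = 2.
2. From the visible intercepts: among the integer gridlines, it crosses the y-axis at y ∈ {-1, 1}; it crosses the x-axis at the gridline x = -1.
3. Matching integer coefficients to the picture gives p.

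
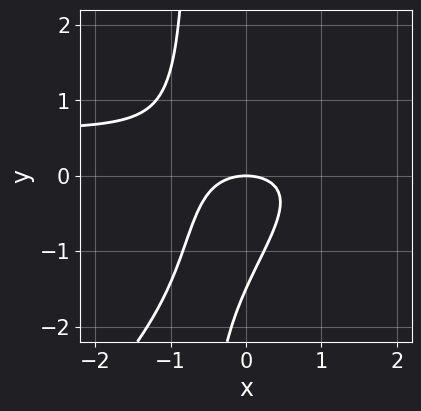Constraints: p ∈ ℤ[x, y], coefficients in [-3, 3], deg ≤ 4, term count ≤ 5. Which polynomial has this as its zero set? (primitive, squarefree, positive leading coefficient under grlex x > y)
1. The degree is 3 — no degree-2 curve has this shape.
2. From the visible intercepts: it meets the x-axis at x = 0 (among the integer gridlines); it meets the y-axis at y = 0 (among the integer gridlines).
3. Together with the visible shape, these determine p as stated.

3*x^2*y - 3*x*y^2 - 2*x^2 - 2*y^2 - 3*y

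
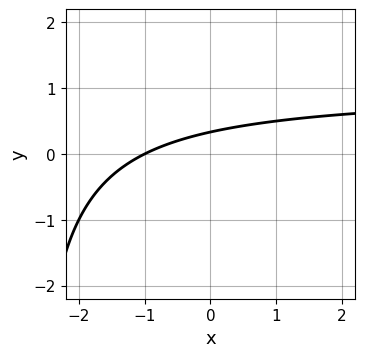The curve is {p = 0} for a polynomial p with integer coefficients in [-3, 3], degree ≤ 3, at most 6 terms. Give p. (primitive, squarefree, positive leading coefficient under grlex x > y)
x*y - x + 3*y - 1

First, the degree is 2 — no degree-1 curve has this shape.
Next, checking where it meets the axes: it meets the x-axis at x = -1 (among the integer gridlines).
Finally, solving for integer coefficients yields p as stated.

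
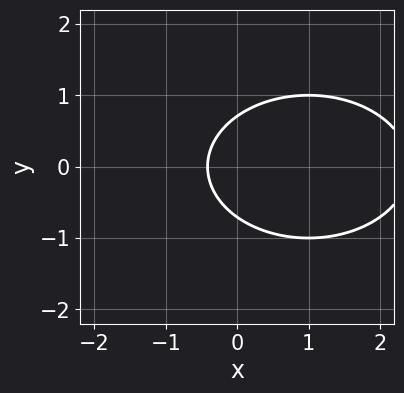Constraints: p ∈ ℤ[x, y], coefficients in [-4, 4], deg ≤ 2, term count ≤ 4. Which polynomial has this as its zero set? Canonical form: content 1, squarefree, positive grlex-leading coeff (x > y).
1. Degree: no degree-1 curve has this shape, so deg p = 2.
2. Symmetries: the y ↦ −y reflection is a symmetry, so y appears only in even powers.
3. Putting this together gives p.

x^2 + 2*y^2 - 2*x - 1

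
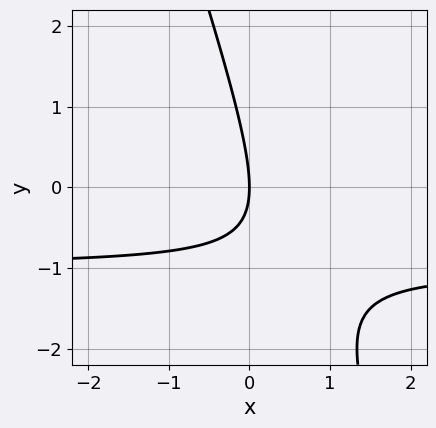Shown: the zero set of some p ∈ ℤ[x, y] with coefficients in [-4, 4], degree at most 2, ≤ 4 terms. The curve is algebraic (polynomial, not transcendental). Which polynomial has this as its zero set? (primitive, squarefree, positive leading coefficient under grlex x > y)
3*x*y + y^2 + 3*x

1. The degree is 2 — no degree-1 curve has this shape.
2. Observable constraints: one y-axis crossing is at y = 0; one x-axis crossing is at x = 0.
3. Fitting integer coefficients to these (and the overall shape) gives p.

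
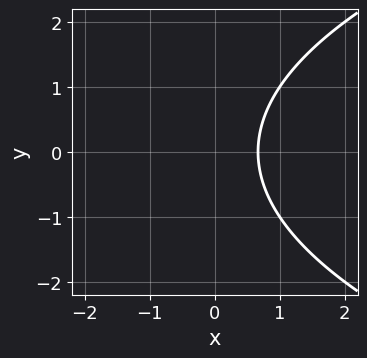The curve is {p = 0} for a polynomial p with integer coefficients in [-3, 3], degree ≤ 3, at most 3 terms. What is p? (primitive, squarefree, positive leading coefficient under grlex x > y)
y^2 - 3*x + 2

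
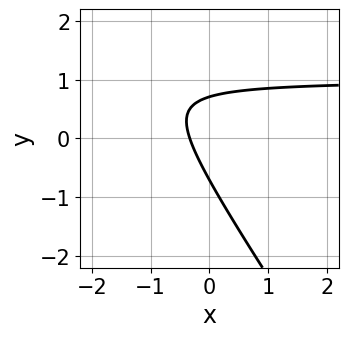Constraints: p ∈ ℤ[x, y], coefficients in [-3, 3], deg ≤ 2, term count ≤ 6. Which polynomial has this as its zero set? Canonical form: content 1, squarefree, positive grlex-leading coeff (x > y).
1. Degree: the shape is more complex than any degree-1 curve, so deg p = 2.
2. Matching integer coefficients to the picture gives p.

3*x*y + 2*y^2 - 3*x - 1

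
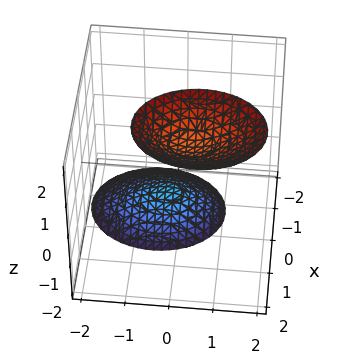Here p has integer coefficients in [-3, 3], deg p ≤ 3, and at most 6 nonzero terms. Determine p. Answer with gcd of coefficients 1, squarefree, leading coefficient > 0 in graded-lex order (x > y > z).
(a) There are 2 components. They look like related sheets of one shape, so recover p as a whole.
(b) deg p = 2. A generic line meets the surface in up to 2 points.
(c) From the axis intercepts and sections: it misses every integer gridline on the x-axis; the surface avoids every integer y-axis point in the box.
(d) These observations pin down the coefficients.

3*x^2 - 2*x*z + 2*y^2 - y*z - z^2 + 2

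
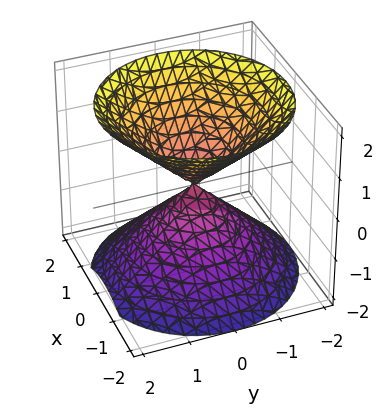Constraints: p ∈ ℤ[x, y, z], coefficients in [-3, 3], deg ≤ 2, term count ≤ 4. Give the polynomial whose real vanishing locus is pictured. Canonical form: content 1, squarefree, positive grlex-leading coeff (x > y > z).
x^2 + y^2 - z^2

First, the picture has 2 separate pieces. Treating them together as one polynomial.
Next, deg p = 2. A double cone through the origin; a quadric.
Then, symmetries: the z ↦ −z reflection is a symmetry, so z appears only in even powers; rotational symmetry about the z-axis ⇒ p depends on x, y only through x² + y².
Next, from the axis intercepts and sections: it crosses the z-axis at the gridline z = 0; one x-axis crossing is at x = 0.
Finally, fitting integer coefficients to these (and the overall shape) gives p.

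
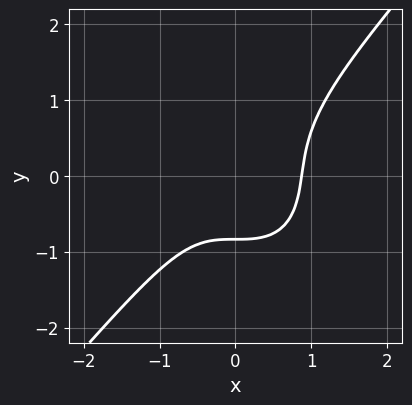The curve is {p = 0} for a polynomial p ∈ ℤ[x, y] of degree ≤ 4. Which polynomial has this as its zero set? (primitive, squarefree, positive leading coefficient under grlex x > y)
3*x^3 - 2*y^3 - y - 2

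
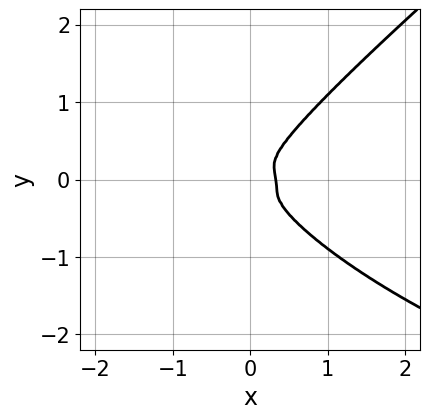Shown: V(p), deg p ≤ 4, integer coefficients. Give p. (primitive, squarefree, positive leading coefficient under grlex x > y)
(a) deg p = 4.
(b) Matching integer coefficients to the picture gives p.

x^3*y + x^2*y^2 - 3*y^4 + 3*x^3 - x^2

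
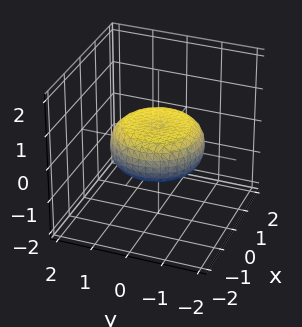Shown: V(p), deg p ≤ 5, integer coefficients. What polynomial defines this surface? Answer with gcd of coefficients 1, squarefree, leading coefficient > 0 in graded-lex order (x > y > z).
(a) The degree is 4 — no degree-3 surface has this shape.
(b) Symmetry: every cross-section ⟂ z is a circle, so x, y appear only via x² + y².
(c) Checking where it meets the axes: a circular section at z = 0 has radius between 1 and 2.
(d) Solving for integer coefficients yields p as stated.

x^4 + 2*x^2*y^2 + y^4 - x^2 - y^2 + 3*z^2 - 1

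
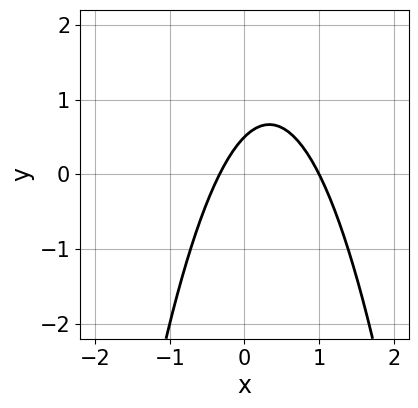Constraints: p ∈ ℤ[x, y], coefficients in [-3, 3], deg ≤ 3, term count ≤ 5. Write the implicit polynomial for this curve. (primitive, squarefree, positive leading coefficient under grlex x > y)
3*x^2 - 2*x + 2*y - 1

1. deg p = 2. A generic line meets the curve in up to 2 points.
2. Observable constraints: one x-axis crossing is at x = 1.
3. Matching integer coefficients to the picture gives p.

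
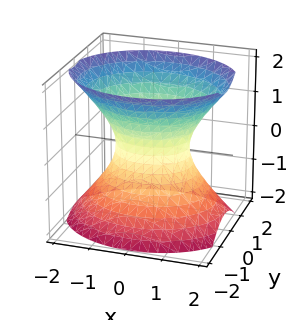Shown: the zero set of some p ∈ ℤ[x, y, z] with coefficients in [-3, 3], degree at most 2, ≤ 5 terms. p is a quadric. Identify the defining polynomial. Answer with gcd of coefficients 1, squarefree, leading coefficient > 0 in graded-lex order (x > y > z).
2*x^2 + 3*y^2 - 2*z^2 - 2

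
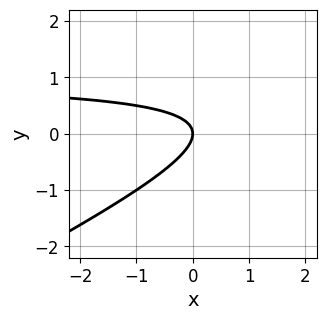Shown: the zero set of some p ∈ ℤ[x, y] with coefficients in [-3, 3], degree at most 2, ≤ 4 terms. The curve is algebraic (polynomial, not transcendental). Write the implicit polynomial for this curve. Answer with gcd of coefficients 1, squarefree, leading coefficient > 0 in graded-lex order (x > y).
1. The degree is 2 — the shape is more complex than any degree-1 curve.
2. From the visible intercepts: it meets the x-axis at x = 0 (among the integer gridlines); one y-axis crossing is at y = 0.
3. Fitting integer coefficients to these (and the overall shape) gives p.

x*y - 2*y^2 - x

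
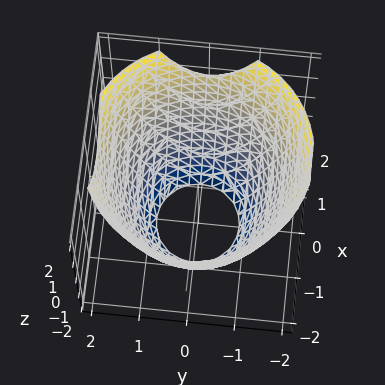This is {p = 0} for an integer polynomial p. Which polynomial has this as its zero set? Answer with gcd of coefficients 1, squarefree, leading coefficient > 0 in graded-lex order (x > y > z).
Degree: a generic line meets the surface in up to 2 points, so deg p = 2.
Symmetries: the surface is invariant under rotation about z: p = q(x² + y², z).
Checking where it meets the axes: no z-intercept at any integer in the box; a circular section at z = -1 has radius between 1 and 2.
Together with the visible shape, these determine p as stated.

x^2 + y^2 - z - 3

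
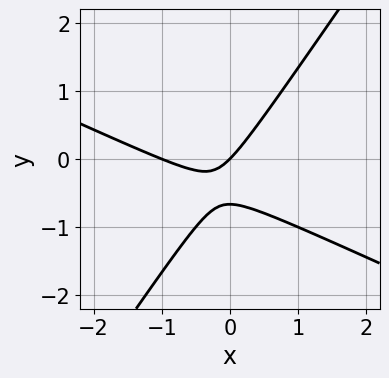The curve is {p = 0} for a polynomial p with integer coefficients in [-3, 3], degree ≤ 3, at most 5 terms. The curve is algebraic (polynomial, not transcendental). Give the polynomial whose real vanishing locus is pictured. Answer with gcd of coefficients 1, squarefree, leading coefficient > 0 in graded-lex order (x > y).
(a) deg p = 2.
(b) Reading off the gridlines: it meets the y-axis at y = 0 (among the integer gridlines); the x-axis gridline crossings are at x ∈ {-1, 0}.
(c) Solving for integer coefficients yields p as stated.

2*x^2 + 3*x*y - 3*y^2 + 2*x - 2*y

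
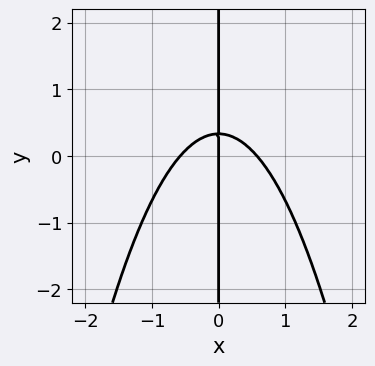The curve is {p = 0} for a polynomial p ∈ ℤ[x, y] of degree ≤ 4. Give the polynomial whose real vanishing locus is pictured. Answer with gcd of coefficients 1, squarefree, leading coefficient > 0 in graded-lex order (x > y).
3*x^3 + 3*x*y - x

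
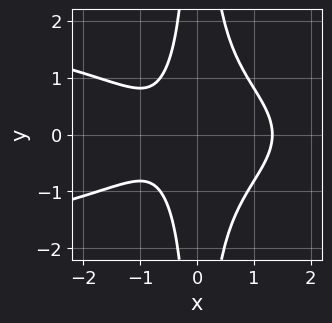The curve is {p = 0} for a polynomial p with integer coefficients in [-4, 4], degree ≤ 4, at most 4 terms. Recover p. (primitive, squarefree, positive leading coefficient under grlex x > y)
1. deg p = 4.
2. Symmetries: it's symmetric under y → −y, forcing even powers of y.
3. Against the integer gridlines: no y-intercept at any integer in the box.
4. Solving for integer coefficients yields p as stated.

3*x^2*y^2 + 2*x^3 - 2*x - 2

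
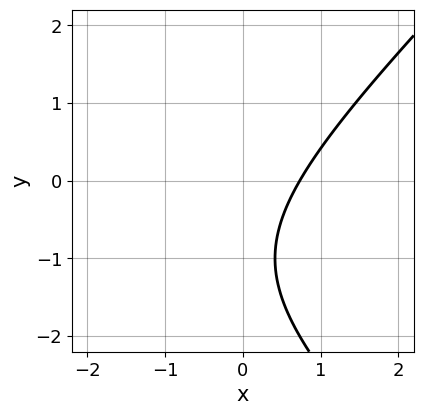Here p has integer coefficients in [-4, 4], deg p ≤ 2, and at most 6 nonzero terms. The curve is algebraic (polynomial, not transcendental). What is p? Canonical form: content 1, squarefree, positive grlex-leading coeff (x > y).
x^2 - y^2 + 2*x - 2*y - 2

Degree: the shape is more complex than any degree-1 curve, so deg p = 2.
Reading off the gridlines: the curve avoids every integer y-axis point in the box.
Together with the visible shape, these determine p as stated.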